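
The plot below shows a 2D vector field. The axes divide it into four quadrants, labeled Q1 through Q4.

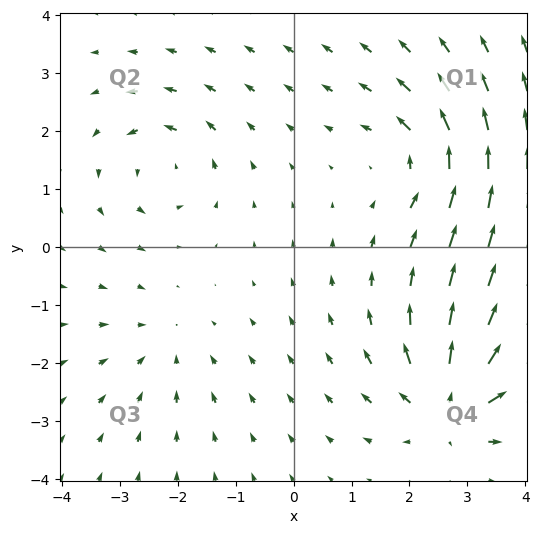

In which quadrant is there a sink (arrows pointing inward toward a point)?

The sink sits at approximately (-2.2, -1.7), which lies in quadrant Q3. The divergence there is about -2, negative as expected for a sink.

Q3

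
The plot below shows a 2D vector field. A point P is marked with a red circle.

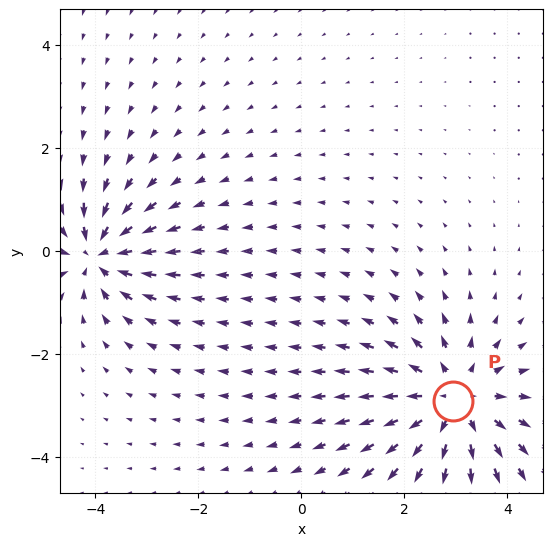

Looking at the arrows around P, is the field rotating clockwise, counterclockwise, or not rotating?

not rotating

Near P at (3.0, -2.9) the arrows show no circulation. The curl there is ≈0.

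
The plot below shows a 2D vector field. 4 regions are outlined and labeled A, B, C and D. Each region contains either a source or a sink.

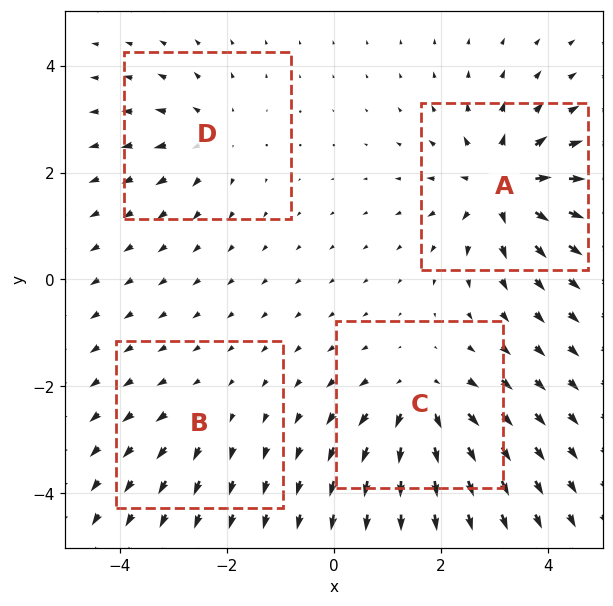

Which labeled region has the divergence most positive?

A

Divergence at each region's feature centre — A: about +7, B: about +2, C: about +6, D: about +4. Region A is most positive.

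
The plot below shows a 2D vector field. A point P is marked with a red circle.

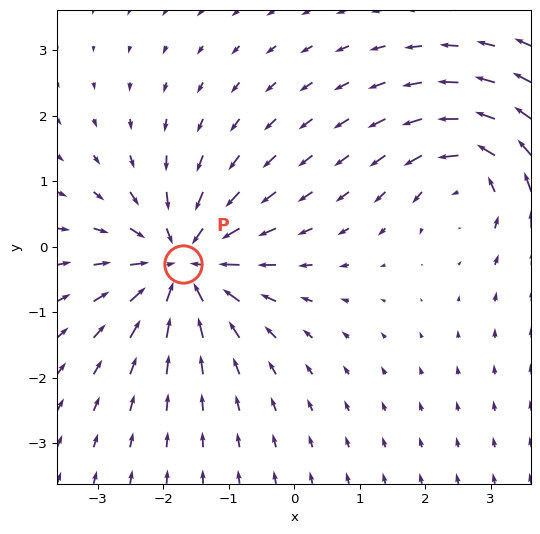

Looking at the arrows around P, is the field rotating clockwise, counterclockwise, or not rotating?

Near P at (-1.7, -0.3) the arrows show no circulation. The curl there is ≈0.

not rotating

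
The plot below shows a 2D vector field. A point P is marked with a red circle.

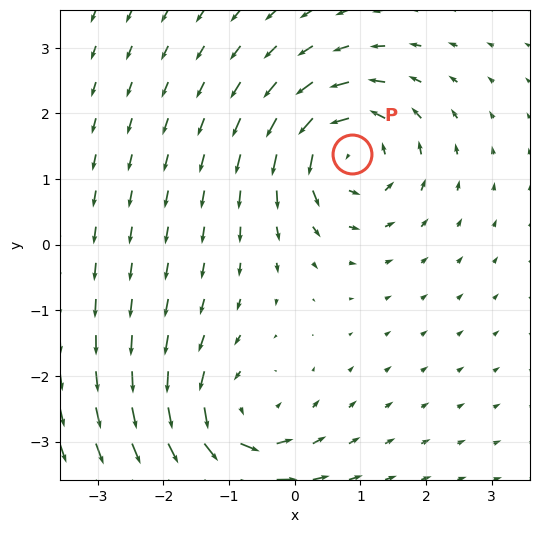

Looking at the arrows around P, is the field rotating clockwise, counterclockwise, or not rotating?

counterclockwise

Near P at (0.9, 1.4) the arrows circulate counterclockwise. The curl (z-component) there is about +6; positive curl means counterclockwise rotation.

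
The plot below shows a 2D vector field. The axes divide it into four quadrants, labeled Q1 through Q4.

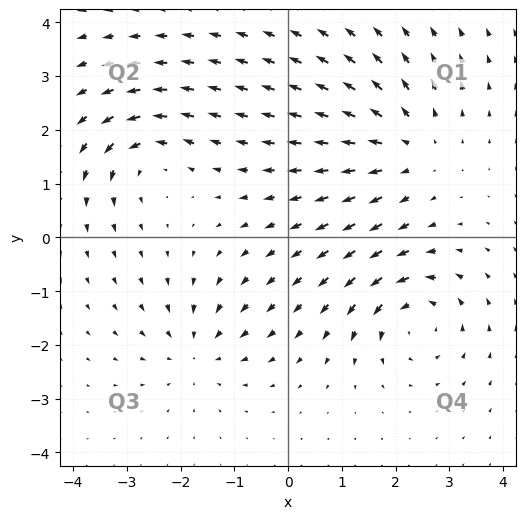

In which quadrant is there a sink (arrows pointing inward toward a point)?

The sink sits at approximately (-1.7, -2.1), which lies in quadrant Q3. The divergence there is about -3, negative as expected for a sink.

Q3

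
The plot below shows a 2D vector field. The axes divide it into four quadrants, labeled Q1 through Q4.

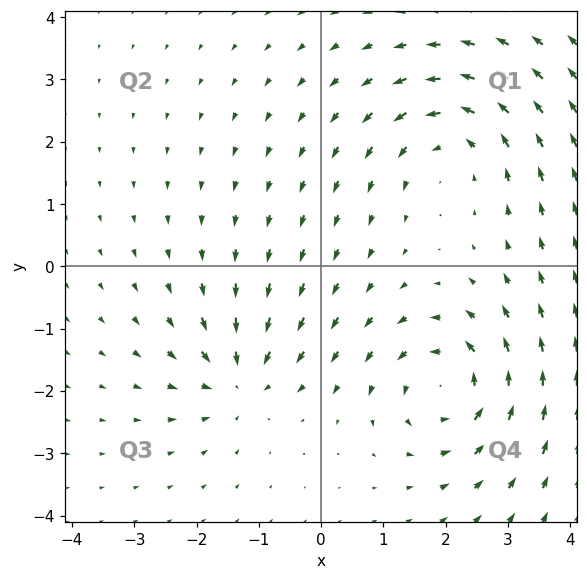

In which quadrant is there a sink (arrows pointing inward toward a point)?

The sink sits at approximately (-1.3, -1.8), which lies in quadrant Q3. The divergence there is about -4, negative as expected for a sink.

Q3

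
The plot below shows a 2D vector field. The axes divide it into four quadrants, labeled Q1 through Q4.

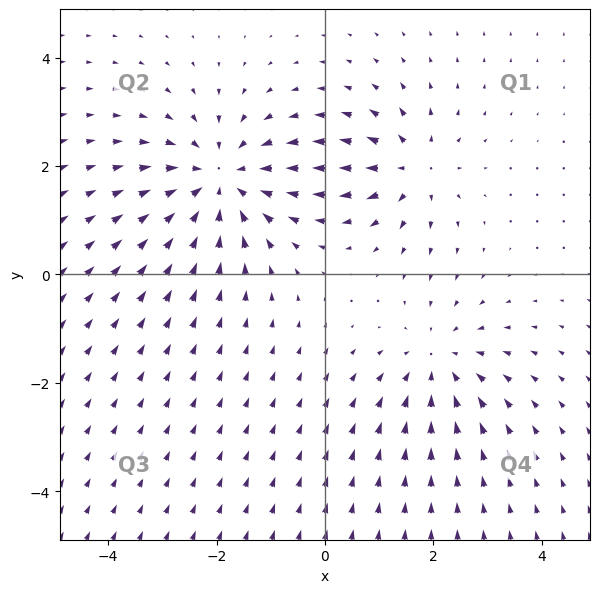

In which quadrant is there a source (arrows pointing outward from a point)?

Q1

The source sits at approximately (1.6, 1.9), which lies in quadrant Q1. The divergence there is about +4, positive as expected for a source.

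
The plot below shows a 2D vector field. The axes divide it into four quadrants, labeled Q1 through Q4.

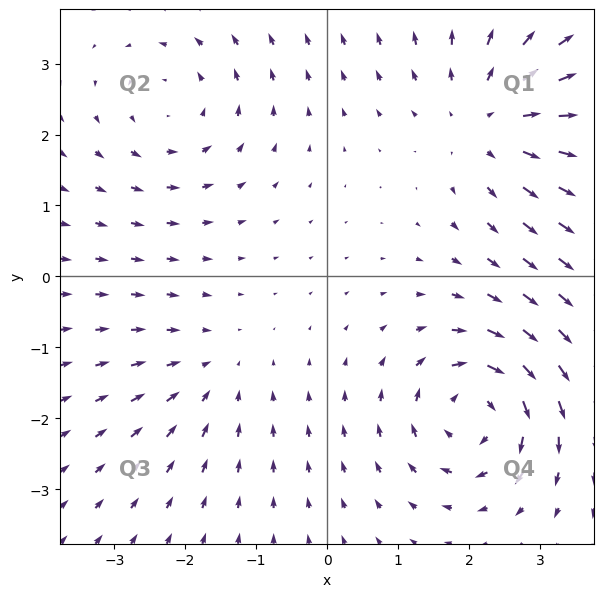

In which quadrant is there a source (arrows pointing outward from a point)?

Q1

The source sits at approximately (2.3, 2.2), which lies in quadrant Q1. The divergence there is about +4, positive as expected for a source.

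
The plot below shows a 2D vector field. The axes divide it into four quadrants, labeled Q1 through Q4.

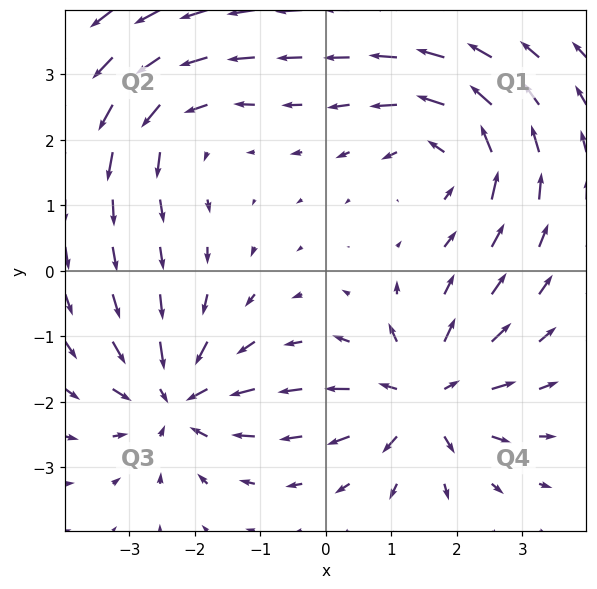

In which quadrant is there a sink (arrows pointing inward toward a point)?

The sink sits at approximately (-2.3, -2.0), which lies in quadrant Q3. The divergence there is about -6, negative as expected for a sink.

Q3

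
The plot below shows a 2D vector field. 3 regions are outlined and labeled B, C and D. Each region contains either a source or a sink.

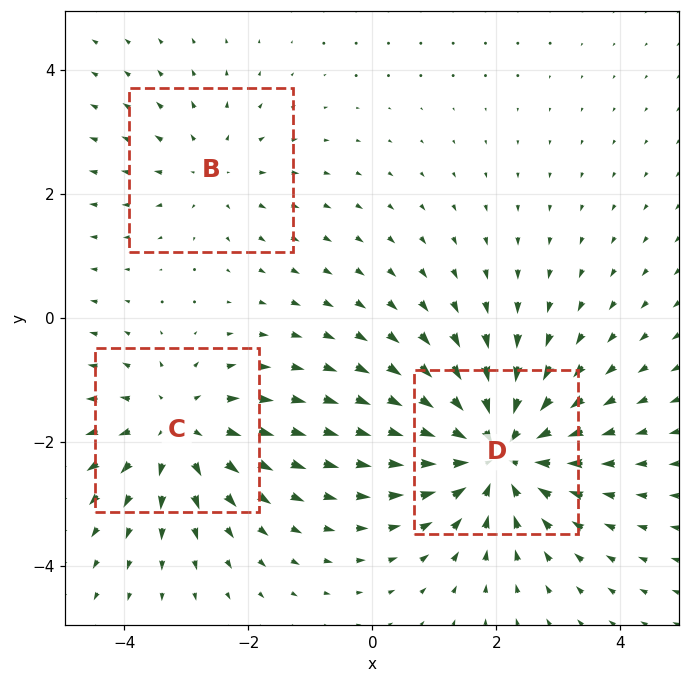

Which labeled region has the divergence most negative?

Divergence at each region's feature centre — B: about +2, C: about +3, D: about -4. Region D is most negative.

D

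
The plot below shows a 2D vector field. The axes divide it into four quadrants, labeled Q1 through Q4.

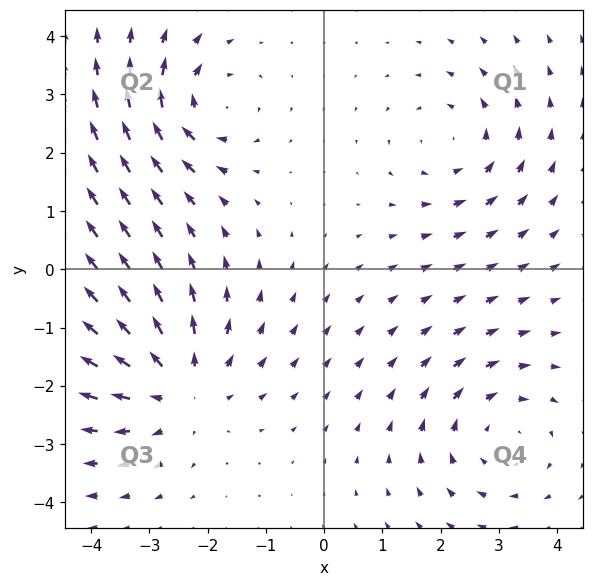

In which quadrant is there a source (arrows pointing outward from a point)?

Q3

The source sits at approximately (-2.5, -2.0), which lies in quadrant Q3. The divergence there is about +4, positive as expected for a source.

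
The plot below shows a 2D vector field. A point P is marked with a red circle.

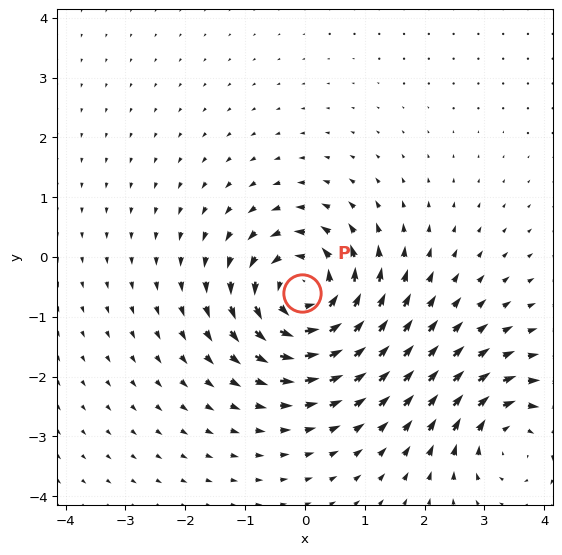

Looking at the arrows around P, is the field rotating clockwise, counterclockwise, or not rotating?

counterclockwise

Near P at (-0.0, -0.6) the arrows circulate counterclockwise. The curl (z-component) there is about +6; positive curl means counterclockwise rotation.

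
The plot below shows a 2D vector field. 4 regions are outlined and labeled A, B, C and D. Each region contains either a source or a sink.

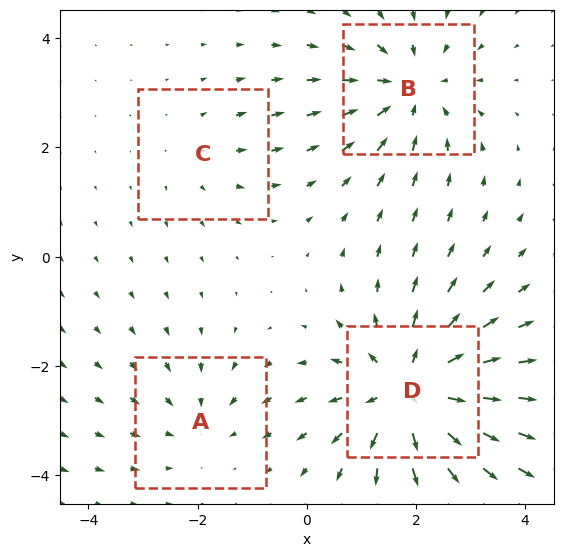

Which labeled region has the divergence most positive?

D

Divergence at each region's feature centre — A: about -3, B: about -4, C: about +2, D: about +6. Region D is most positive.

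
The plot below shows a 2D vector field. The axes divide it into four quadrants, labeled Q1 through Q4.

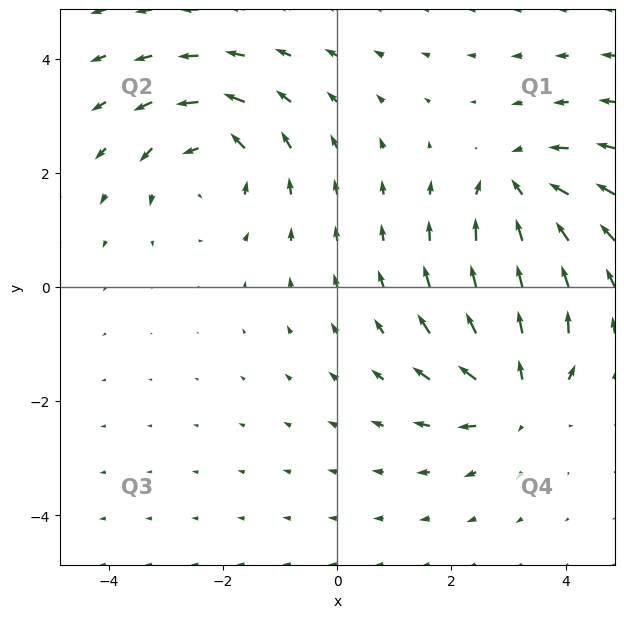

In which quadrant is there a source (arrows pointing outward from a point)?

Q4

The source sits at approximately (3.1, -1.8), which lies in quadrant Q4. The divergence there is about +4, positive as expected for a source.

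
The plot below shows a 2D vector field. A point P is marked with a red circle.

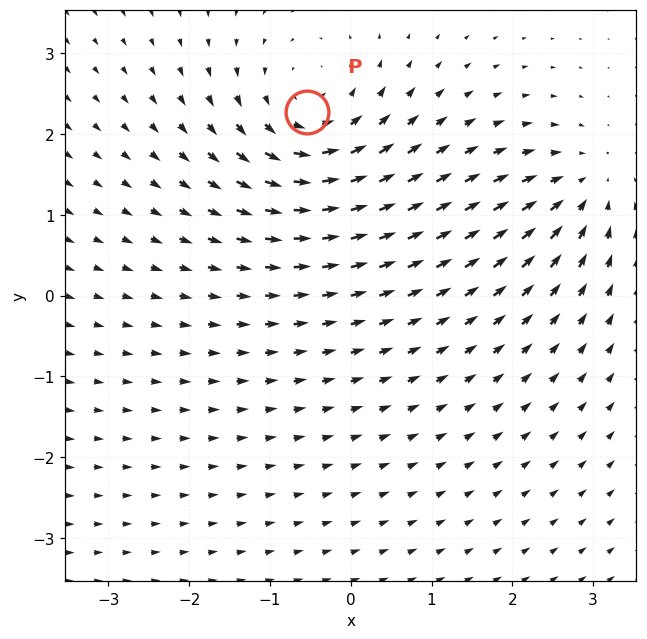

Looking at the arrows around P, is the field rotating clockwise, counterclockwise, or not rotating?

Near P at (-0.5, 2.3) the arrows circulate counterclockwise. The curl (z-component) there is about +5; positive curl means counterclockwise rotation.

counterclockwise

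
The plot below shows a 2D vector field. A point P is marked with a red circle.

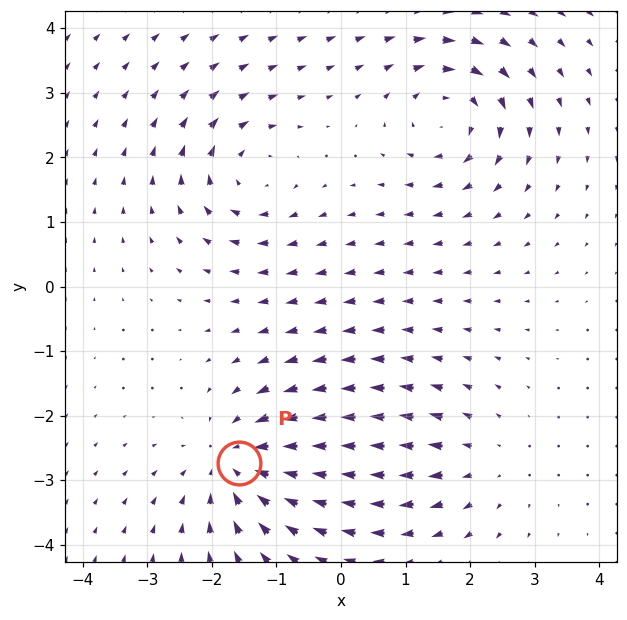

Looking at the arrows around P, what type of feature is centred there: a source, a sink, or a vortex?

At P (-1.6, -2.7) the arrows converge inward. Divergence about -4, curl ≈0 — negative divergence with near-zero curl is a sink.

sink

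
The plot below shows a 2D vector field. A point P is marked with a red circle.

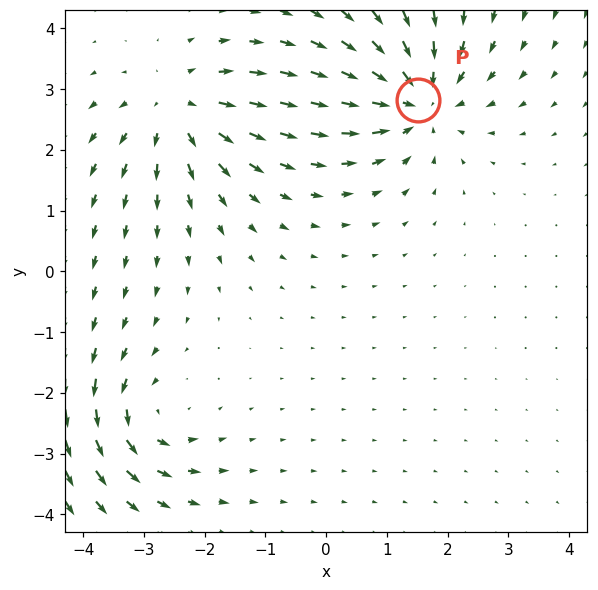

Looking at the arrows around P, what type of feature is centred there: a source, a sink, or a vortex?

At P (1.5, 2.8) the arrows converge inward. Divergence about -5, curl ≈0 — negative divergence with near-zero curl is a sink.

sink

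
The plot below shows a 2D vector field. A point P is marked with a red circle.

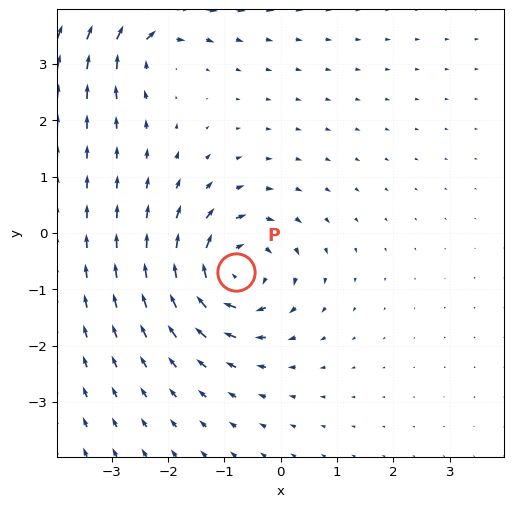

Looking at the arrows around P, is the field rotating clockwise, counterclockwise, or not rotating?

Near P at (-0.8, -0.7) the arrows circulate clockwise. The curl (z-component) there is about -6; negative curl means clockwise rotation.

clockwise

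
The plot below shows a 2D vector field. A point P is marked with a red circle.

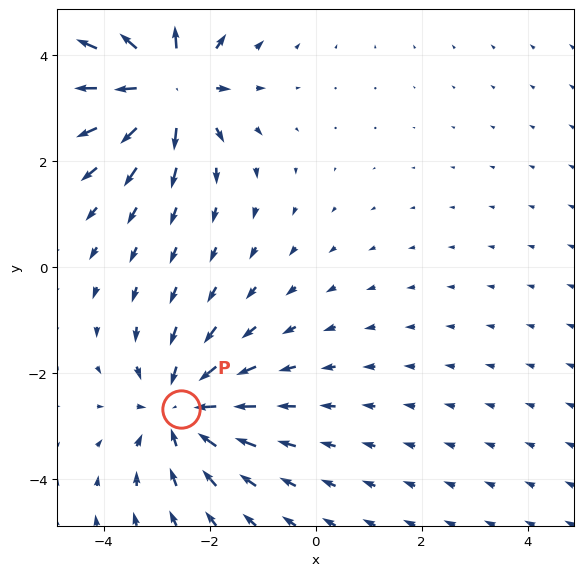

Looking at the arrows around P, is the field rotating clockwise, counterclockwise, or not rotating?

not rotating

Near P at (-2.5, -2.7) the arrows show no circulation. The curl there is ≈0.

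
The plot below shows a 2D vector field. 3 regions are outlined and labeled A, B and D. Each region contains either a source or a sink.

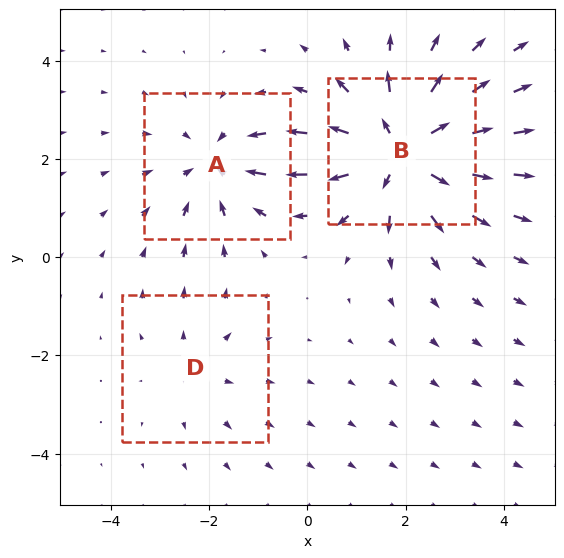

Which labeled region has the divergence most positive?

Divergence at each region's feature centre — A: about -3, B: about +5, D: about +2. Region B is most positive.

B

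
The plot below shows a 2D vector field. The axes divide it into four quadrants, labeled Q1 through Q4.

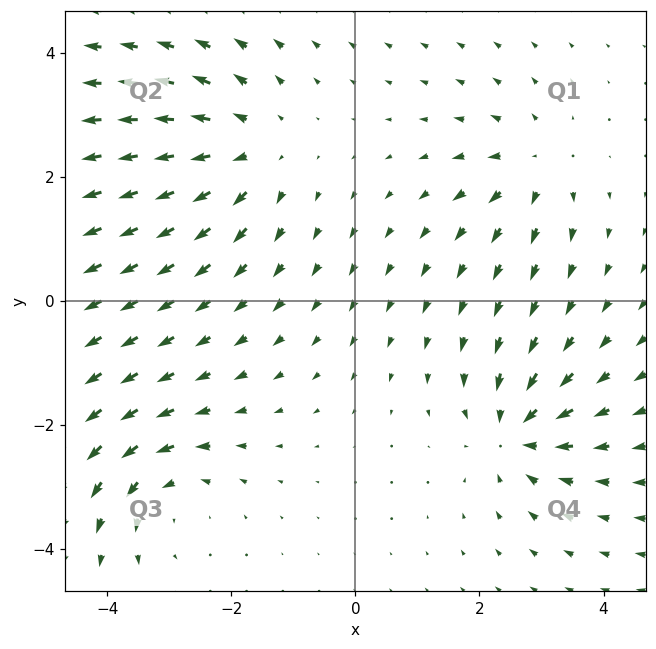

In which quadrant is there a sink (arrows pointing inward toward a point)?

Q4

The sink sits at approximately (2.6, -2.1), which lies in quadrant Q4. The divergence there is about -4, negative as expected for a sink.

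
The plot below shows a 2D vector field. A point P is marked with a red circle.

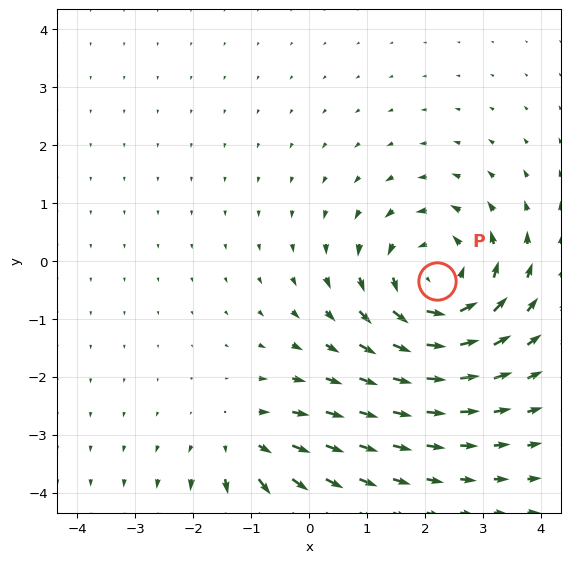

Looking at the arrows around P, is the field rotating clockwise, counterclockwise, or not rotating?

counterclockwise

Near P at (2.2, -0.3) the arrows circulate counterclockwise. The curl (z-component) there is about +5; positive curl means counterclockwise rotation.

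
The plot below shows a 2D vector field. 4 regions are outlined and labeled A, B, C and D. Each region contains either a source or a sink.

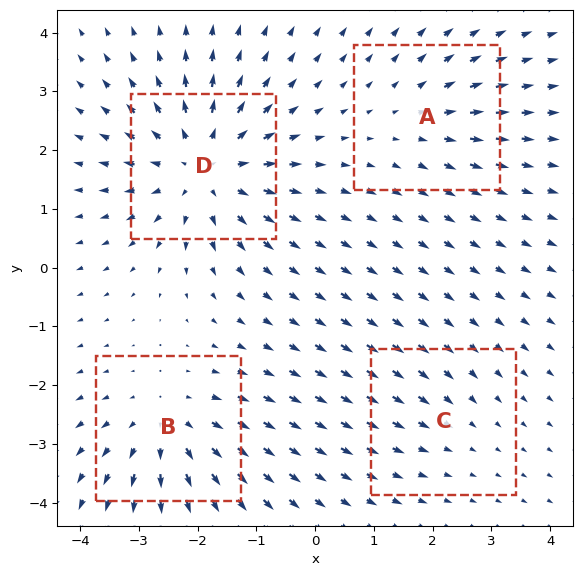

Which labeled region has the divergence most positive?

D

Divergence at each region's feature centre — A: about +3, B: about +4, C: about -2, D: about +6. Region D is most positive.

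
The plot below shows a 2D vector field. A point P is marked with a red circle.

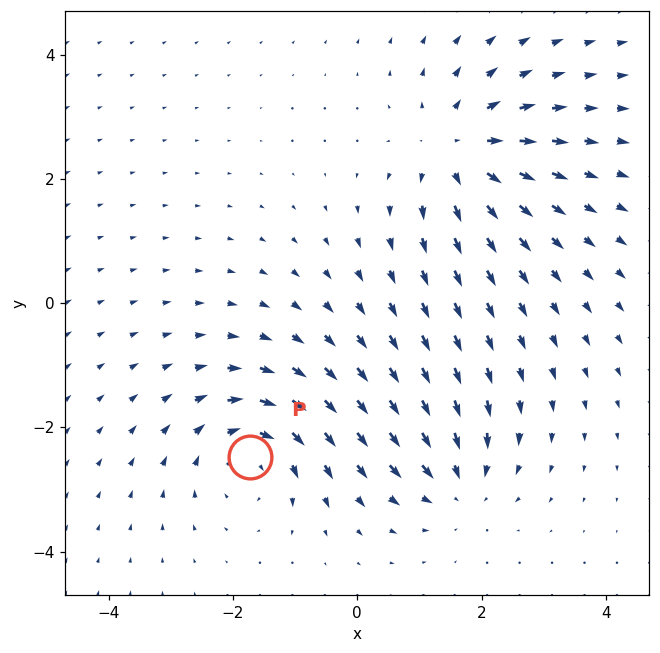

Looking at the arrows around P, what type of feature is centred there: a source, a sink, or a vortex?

At P (-1.7, -2.5) the arrows circulate clockwise. Divergence ≈0, curl about -4 — near-zero divergence with nonzero curl is a vortex.

vortex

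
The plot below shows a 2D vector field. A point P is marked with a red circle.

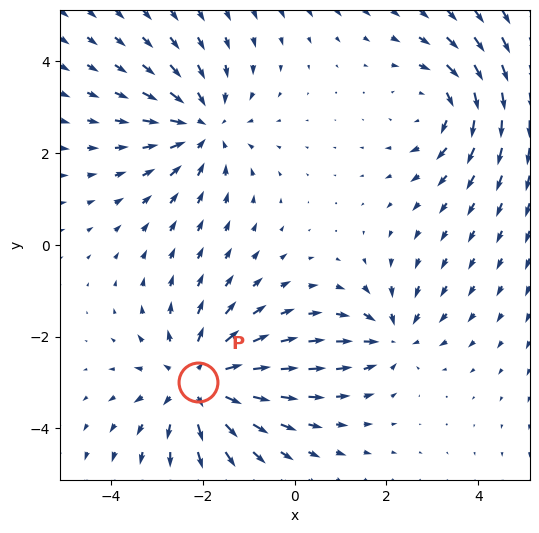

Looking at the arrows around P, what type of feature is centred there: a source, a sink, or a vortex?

source

At P (-2.1, -3.0) the arrows spread outward. Divergence about +4, curl ≈0 — positive divergence with near-zero curl is a source.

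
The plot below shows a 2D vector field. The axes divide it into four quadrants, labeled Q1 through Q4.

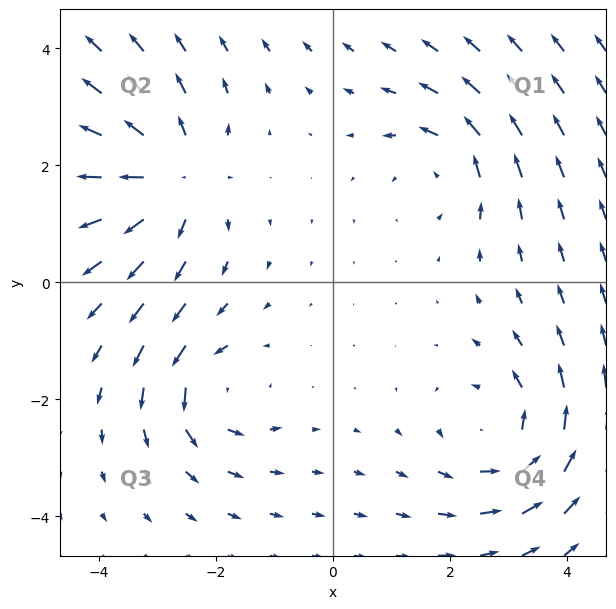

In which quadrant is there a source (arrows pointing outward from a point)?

The source sits at approximately (-2.7, 1.8), which lies in quadrant Q2. The divergence there is about +5, positive as expected for a source.

Q2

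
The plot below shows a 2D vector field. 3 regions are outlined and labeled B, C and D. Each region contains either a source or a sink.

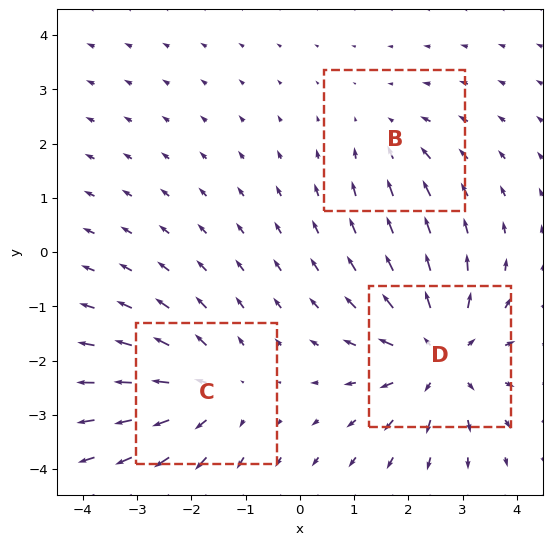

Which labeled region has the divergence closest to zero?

Divergence at each region's feature centre — B: about -2, C: about +3, D: about +4. Region B is closest to zero.

B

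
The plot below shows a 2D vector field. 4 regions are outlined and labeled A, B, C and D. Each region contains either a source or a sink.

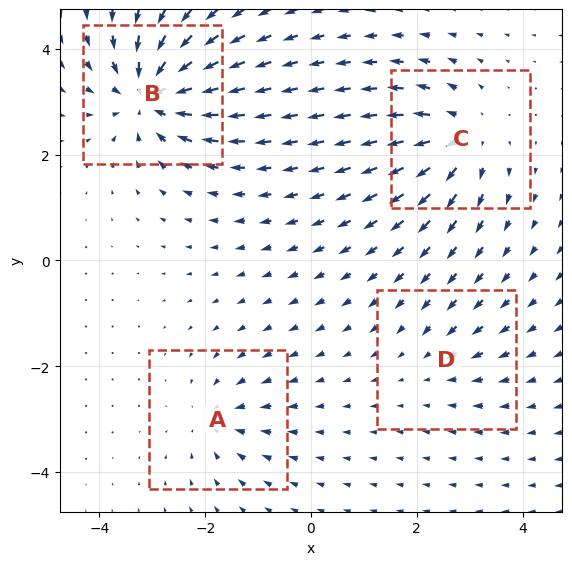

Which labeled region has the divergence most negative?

B

Divergence at each region's feature centre — A: about -4, B: about -8, C: about +6, D: about -3. Region B is most negative.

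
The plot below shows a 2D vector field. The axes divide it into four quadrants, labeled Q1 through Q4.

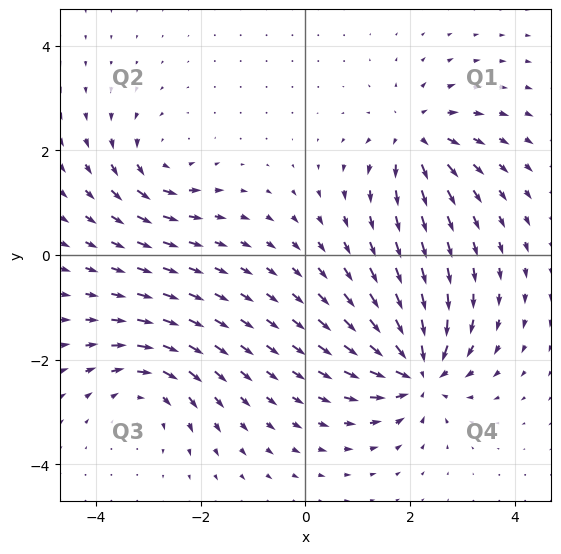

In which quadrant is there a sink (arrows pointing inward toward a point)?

The sink sits at approximately (2.2, -2.2), which lies in quadrant Q4. The divergence there is about -7, negative as expected for a sink.

Q4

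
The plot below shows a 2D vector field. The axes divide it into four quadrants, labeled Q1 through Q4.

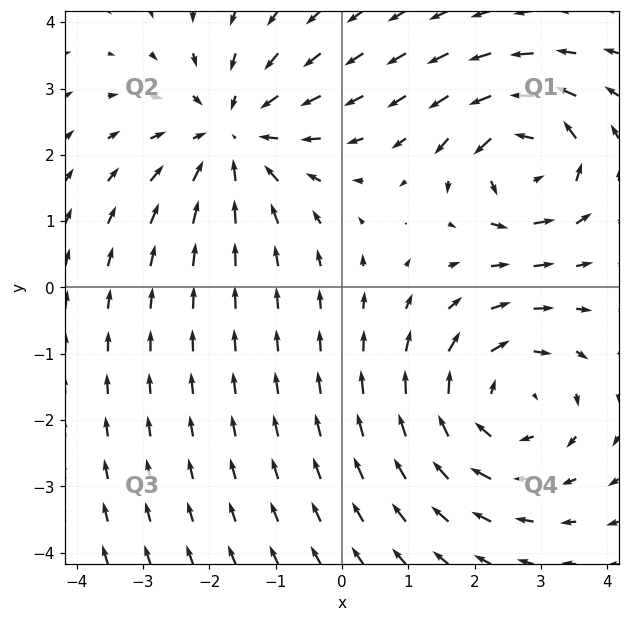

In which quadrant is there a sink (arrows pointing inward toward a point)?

The sink sits at approximately (-1.6, 2.3), which lies in quadrant Q2. The divergence there is about -4, negative as expected for a sink.

Q2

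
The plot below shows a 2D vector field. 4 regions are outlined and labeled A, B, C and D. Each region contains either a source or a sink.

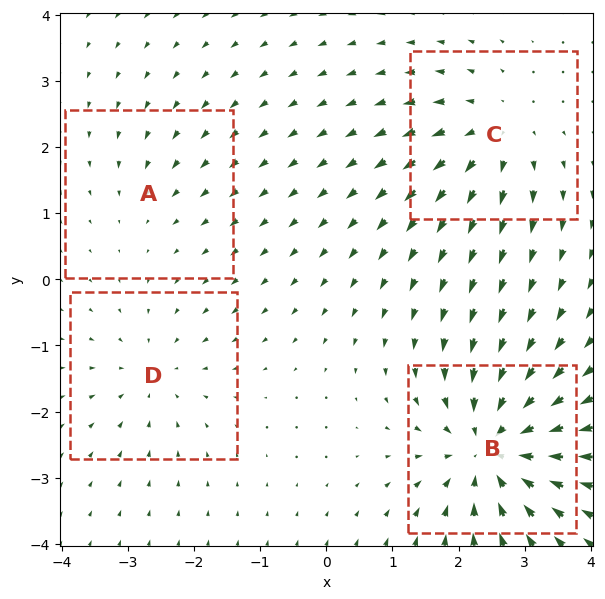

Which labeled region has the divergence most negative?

B

Divergence at each region's feature centre — A: about -2, B: about -8, C: about +5, D: about -4. Region B is most negative.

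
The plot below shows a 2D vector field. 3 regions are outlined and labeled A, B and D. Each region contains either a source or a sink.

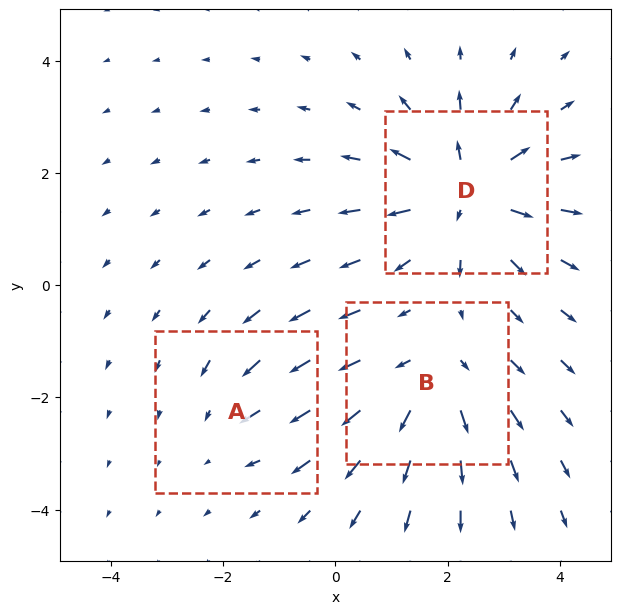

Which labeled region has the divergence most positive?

D

Divergence at each region's feature centre — A: about -2, B: about +3, D: about +5. Region D is most positive.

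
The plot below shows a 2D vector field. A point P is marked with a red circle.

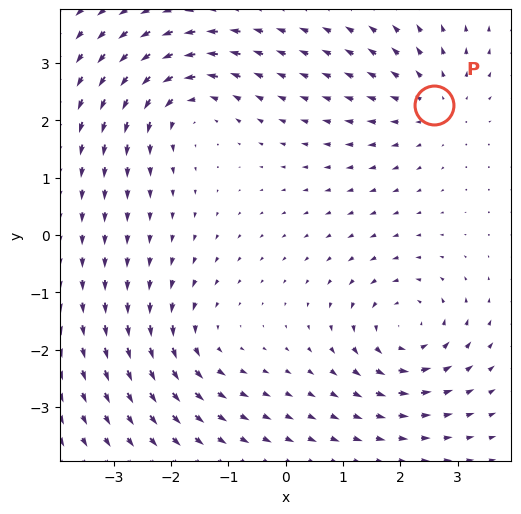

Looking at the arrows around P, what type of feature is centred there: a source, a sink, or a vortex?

At P (2.6, 2.3) the arrows spread outward. Divergence about +3, curl ≈0 — positive divergence with near-zero curl is a source.

source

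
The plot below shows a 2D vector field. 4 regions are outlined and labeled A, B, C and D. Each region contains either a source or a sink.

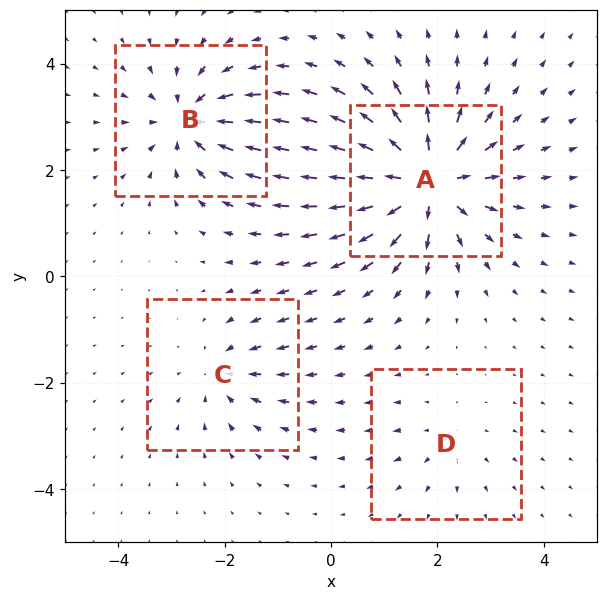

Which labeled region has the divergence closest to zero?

Divergence at each region's feature centre — A: about +9, B: about -6, C: about -4, D: about +2. Region D is closest to zero.

D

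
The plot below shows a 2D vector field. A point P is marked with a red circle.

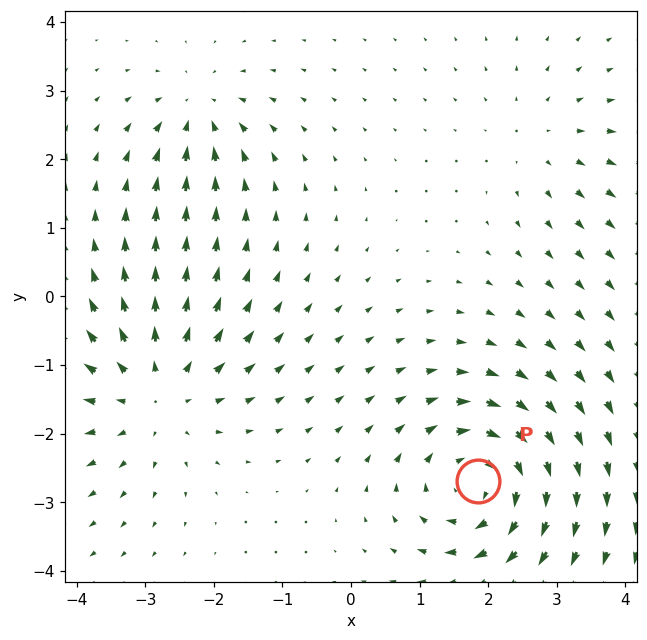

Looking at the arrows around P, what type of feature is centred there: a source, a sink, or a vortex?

vortex

At P (1.9, -2.7) the arrows circulate clockwise. Divergence ≈0, curl about -6 — near-zero divergence with nonzero curl is a vortex.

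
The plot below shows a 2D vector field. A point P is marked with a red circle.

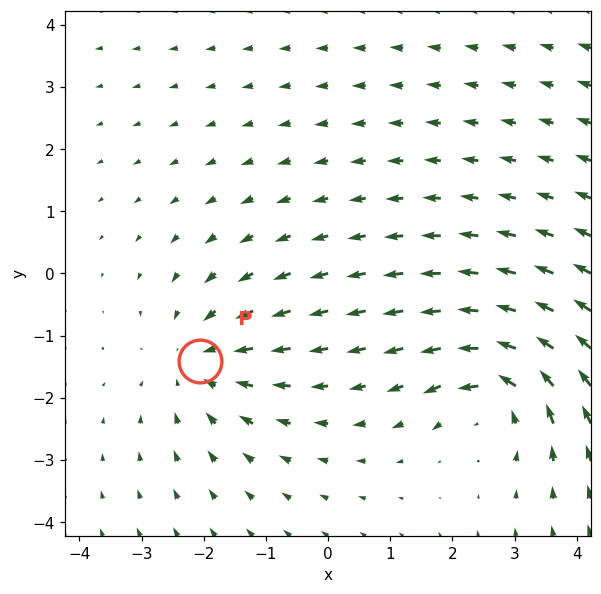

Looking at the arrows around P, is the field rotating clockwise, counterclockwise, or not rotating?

not rotating

Near P at (-2.1, -1.4) the arrows show no circulation. The curl there is ≈0.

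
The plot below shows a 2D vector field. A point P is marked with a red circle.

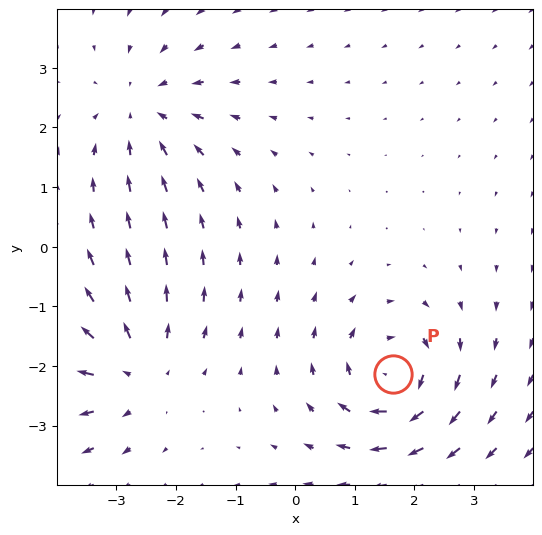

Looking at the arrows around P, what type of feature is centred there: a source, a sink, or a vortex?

vortex

At P (1.6, -2.1) the arrows circulate clockwise. Divergence ≈0, curl about -6 — near-zero divergence with nonzero curl is a vortex.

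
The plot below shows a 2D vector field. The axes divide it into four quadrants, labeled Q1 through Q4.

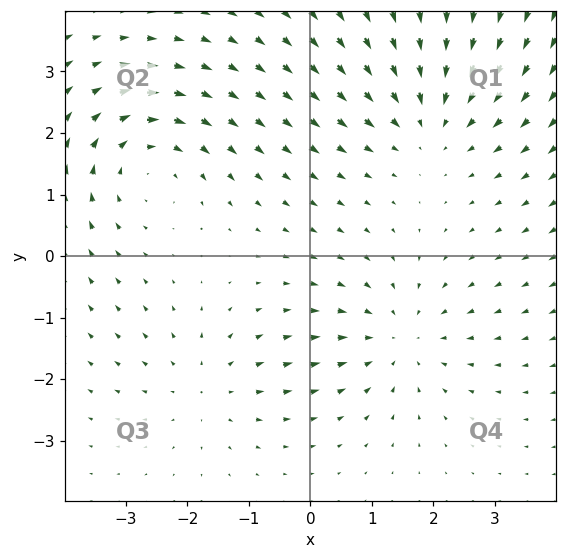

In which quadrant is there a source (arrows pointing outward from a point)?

Q3

The source sits at approximately (-1.7, -2.1), which lies in quadrant Q3. The divergence there is about +3, positive as expected for a source.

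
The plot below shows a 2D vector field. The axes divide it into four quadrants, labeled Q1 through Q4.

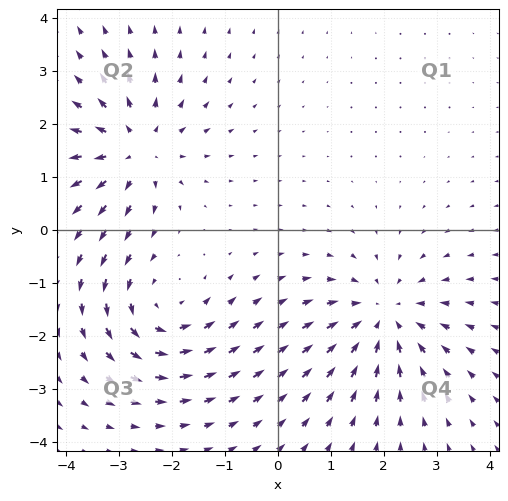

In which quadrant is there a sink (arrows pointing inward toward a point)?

Q4

The sink sits at approximately (2.0, -1.6), which lies in quadrant Q4. The divergence there is about -3, negative as expected for a sink.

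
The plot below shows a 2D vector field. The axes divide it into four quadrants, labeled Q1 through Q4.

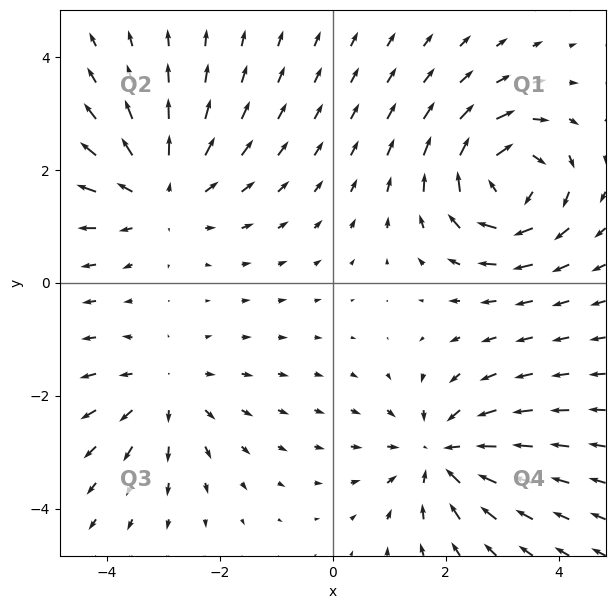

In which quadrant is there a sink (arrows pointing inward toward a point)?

Q4

The sink sits at approximately (1.9, -3.0), which lies in quadrant Q4. The divergence there is about -4, negative as expected for a sink.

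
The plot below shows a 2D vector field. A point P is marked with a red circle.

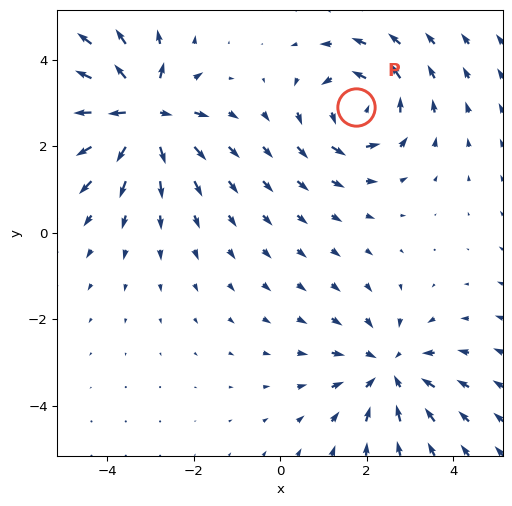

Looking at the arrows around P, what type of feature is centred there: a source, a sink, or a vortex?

vortex

At P (1.8, 2.9) the arrows circulate counterclockwise. Divergence ≈0, curl about +4 — near-zero divergence with nonzero curl is a vortex.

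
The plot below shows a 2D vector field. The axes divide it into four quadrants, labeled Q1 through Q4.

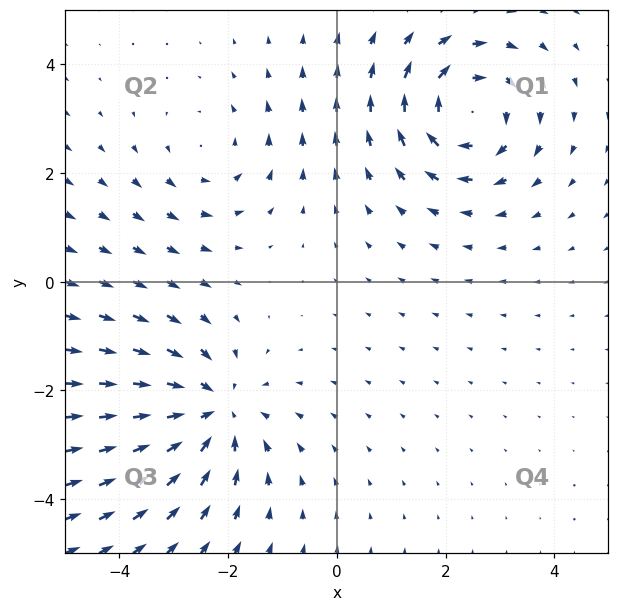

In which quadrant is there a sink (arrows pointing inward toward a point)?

The sink sits at approximately (-2.3, -2.4), which lies in quadrant Q3. The divergence there is about -4, negative as expected for a sink.

Q3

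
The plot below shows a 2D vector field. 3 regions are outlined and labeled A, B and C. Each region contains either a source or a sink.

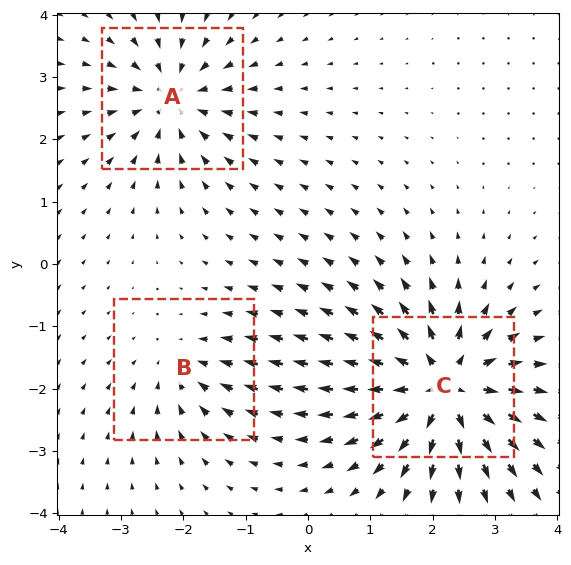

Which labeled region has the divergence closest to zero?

Divergence at each region's feature centre — A: about -4, B: about -2, C: about +6. Region B is closest to zero.

B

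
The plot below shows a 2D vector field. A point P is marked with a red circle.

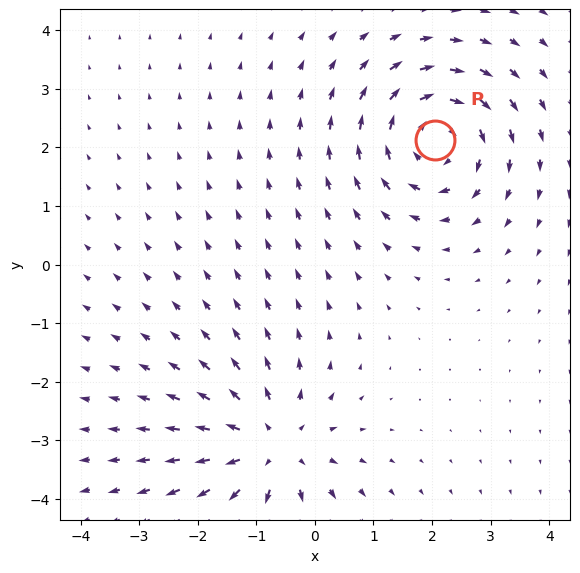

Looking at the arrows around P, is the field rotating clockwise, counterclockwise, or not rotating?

Near P at (2.0, 2.1) the arrows circulate clockwise. The curl (z-component) there is about -5; negative curl means clockwise rotation.

clockwise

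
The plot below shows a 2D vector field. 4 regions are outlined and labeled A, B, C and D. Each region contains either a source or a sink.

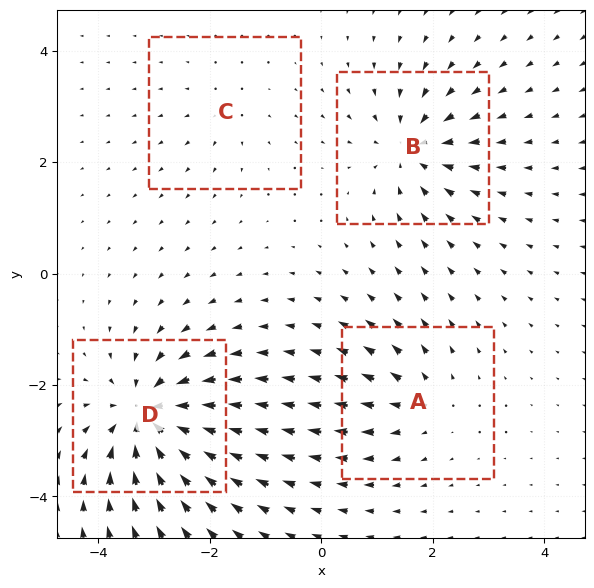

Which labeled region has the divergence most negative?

D

Divergence at each region's feature centre — A: about +4, B: about -6, C: about +2, D: about -8. Region D is most negative.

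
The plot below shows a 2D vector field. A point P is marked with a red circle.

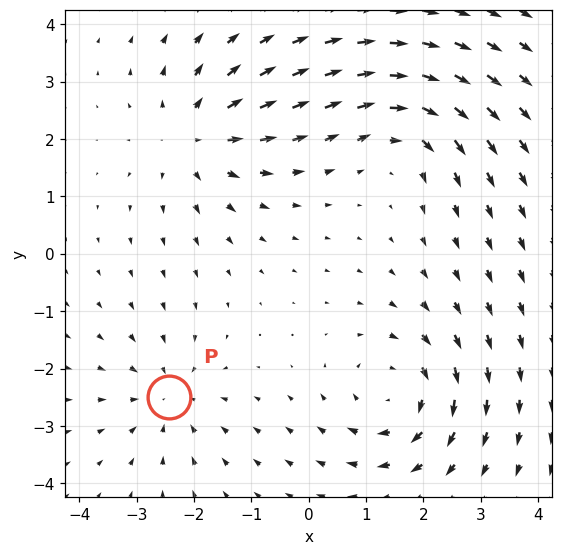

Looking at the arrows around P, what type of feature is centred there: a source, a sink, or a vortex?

sink

At P (-2.4, -2.5) the arrows converge inward. Divergence about -4, curl ≈0 — negative divergence with near-zero curl is a sink.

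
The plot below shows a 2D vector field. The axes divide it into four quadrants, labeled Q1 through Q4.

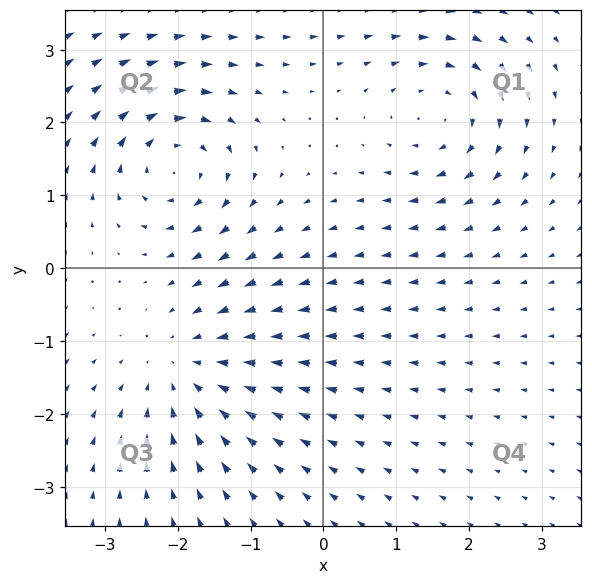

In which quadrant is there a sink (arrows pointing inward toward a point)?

Q3

The sink sits at approximately (-1.9, -1.4), which lies in quadrant Q3. The divergence there is about -3, negative as expected for a sink.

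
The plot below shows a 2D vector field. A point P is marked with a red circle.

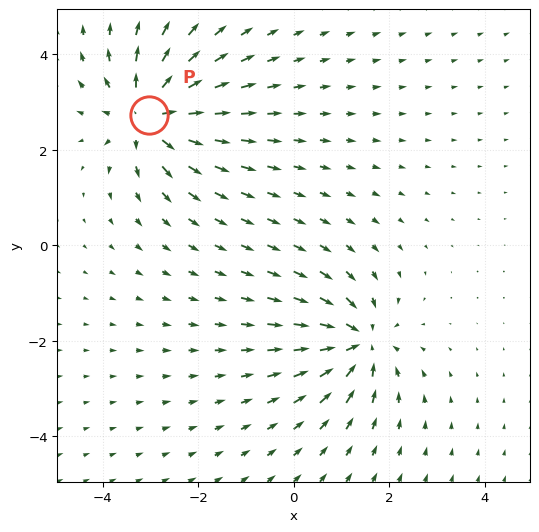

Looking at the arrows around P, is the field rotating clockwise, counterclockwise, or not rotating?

not rotating

Near P at (-3.0, 2.7) the arrows show no circulation. The curl there is ≈0.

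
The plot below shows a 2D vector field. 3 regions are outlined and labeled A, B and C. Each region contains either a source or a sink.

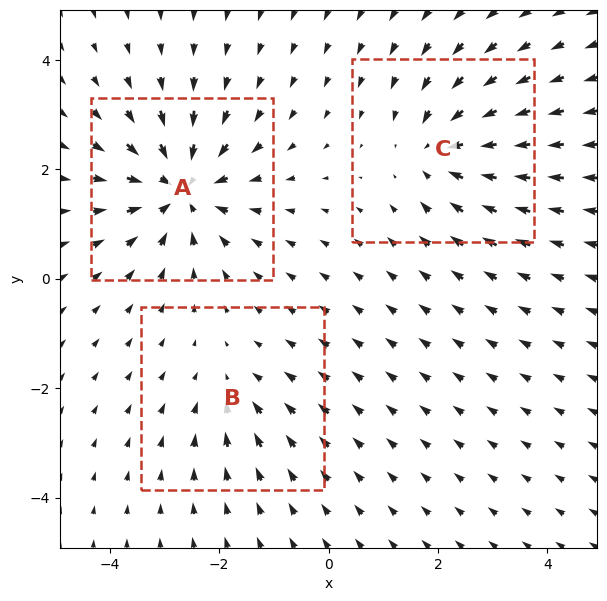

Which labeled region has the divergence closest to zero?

Divergence at each region's feature centre — A: about -5, B: about -2, C: about -4. Region B is closest to zero.

B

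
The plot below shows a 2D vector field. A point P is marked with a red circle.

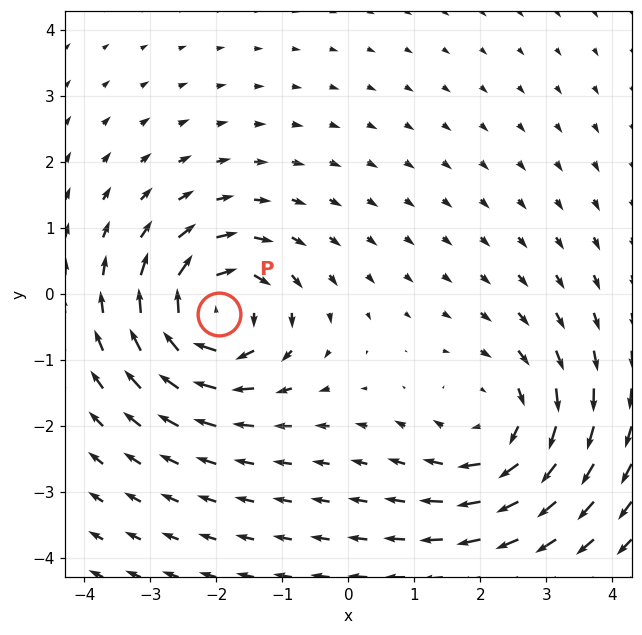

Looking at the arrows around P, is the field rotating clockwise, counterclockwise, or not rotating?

Near P at (-2.0, -0.3) the arrows circulate clockwise. The curl (z-component) there is about -7; negative curl means clockwise rotation.

clockwise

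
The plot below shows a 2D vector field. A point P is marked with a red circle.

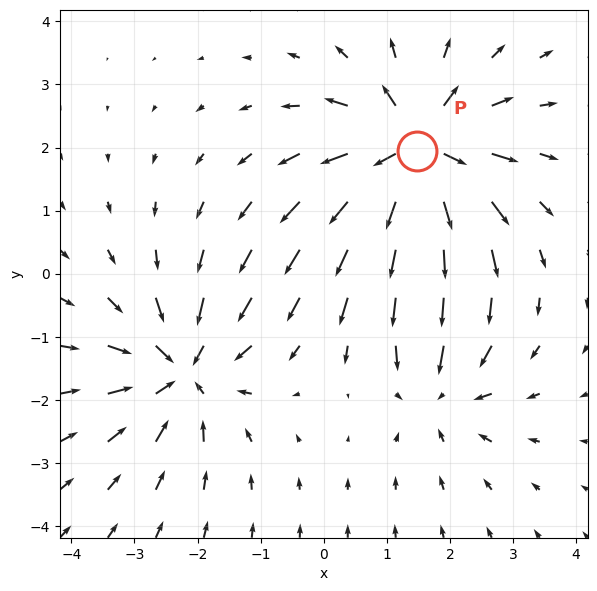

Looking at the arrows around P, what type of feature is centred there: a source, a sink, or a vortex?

source

At P (1.5, 1.9) the arrows spread outward. Divergence about +5, curl ≈0 — positive divergence with near-zero curl is a source.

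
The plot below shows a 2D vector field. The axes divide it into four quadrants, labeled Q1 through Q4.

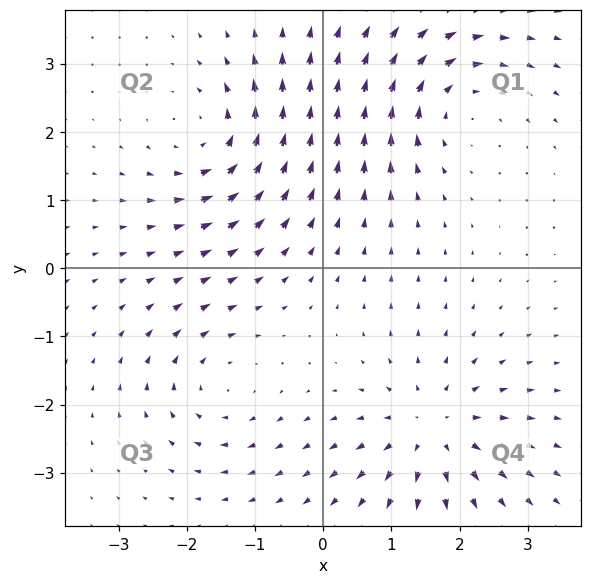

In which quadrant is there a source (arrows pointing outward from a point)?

The source sits at approximately (1.6, -2.4), which lies in quadrant Q4. The divergence there is about +6, positive as expected for a source.

Q4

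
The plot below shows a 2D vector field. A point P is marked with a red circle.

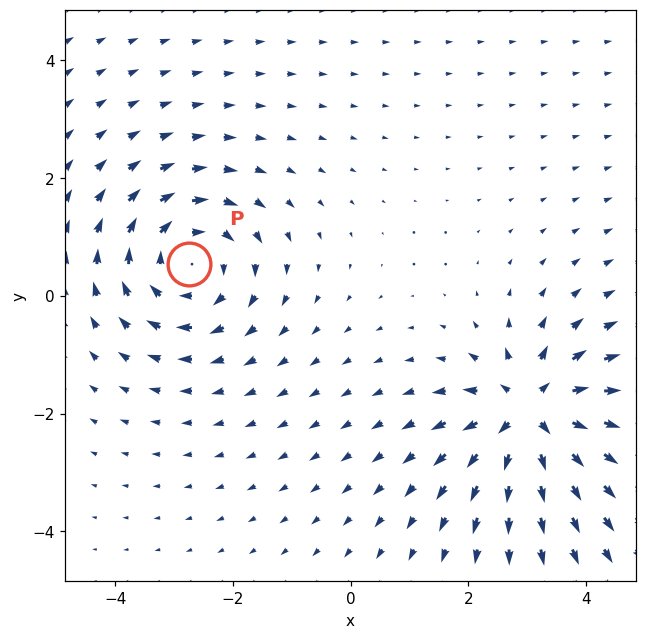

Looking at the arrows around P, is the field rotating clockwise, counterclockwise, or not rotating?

clockwise

Near P at (-2.7, 0.5) the arrows circulate clockwise. The curl (z-component) there is about -3; negative curl means clockwise rotation.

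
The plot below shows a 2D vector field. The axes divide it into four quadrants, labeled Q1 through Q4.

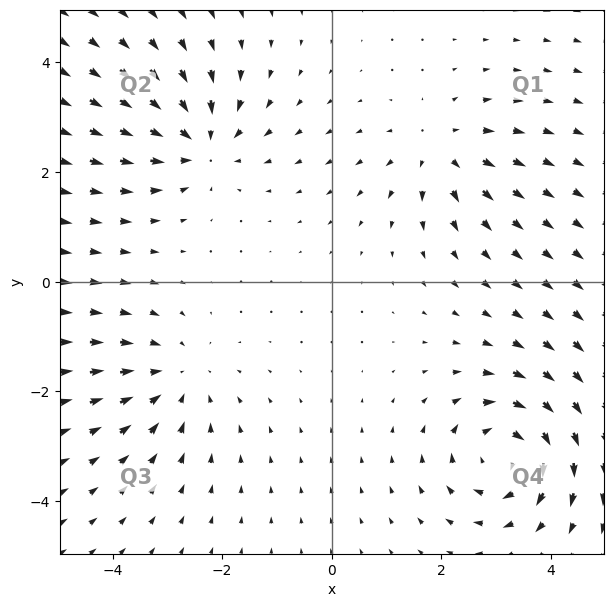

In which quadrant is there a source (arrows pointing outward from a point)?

Q1

The source sits at approximately (2.0, 2.4), which lies in quadrant Q1. The divergence there is about +4, positive as expected for a source.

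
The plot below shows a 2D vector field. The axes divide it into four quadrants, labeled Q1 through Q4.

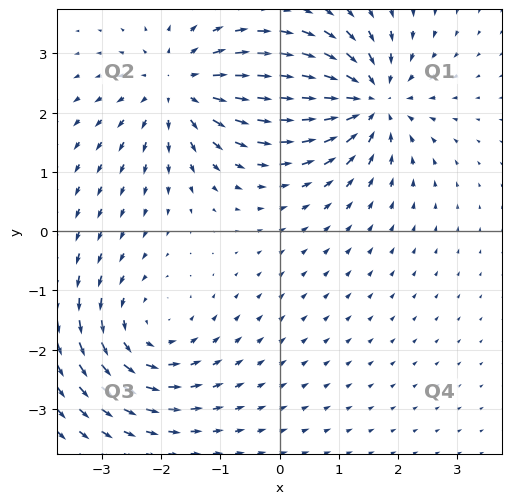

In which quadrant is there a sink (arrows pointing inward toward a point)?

Q1

The sink sits at approximately (1.5, 2.2), which lies in quadrant Q1. The divergence there is about -6, negative as expected for a sink.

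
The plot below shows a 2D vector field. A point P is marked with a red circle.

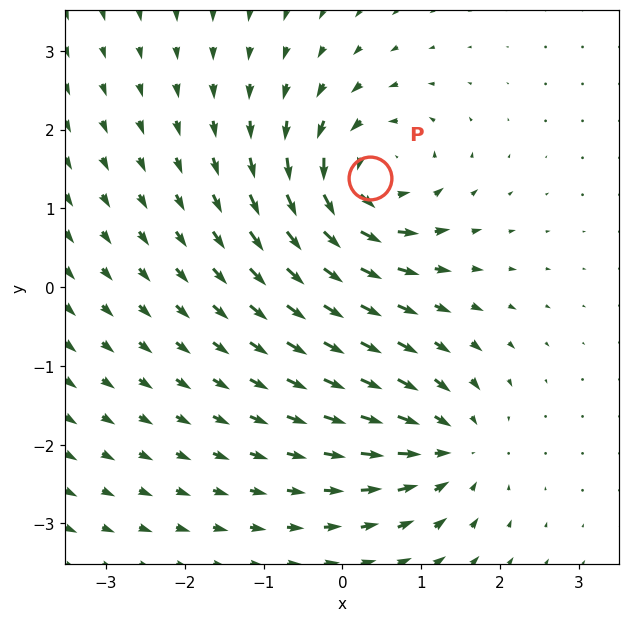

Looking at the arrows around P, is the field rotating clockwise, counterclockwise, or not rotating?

counterclockwise

Near P at (0.4, 1.4) the arrows circulate counterclockwise. The curl (z-component) there is about +6; positive curl means counterclockwise rotation.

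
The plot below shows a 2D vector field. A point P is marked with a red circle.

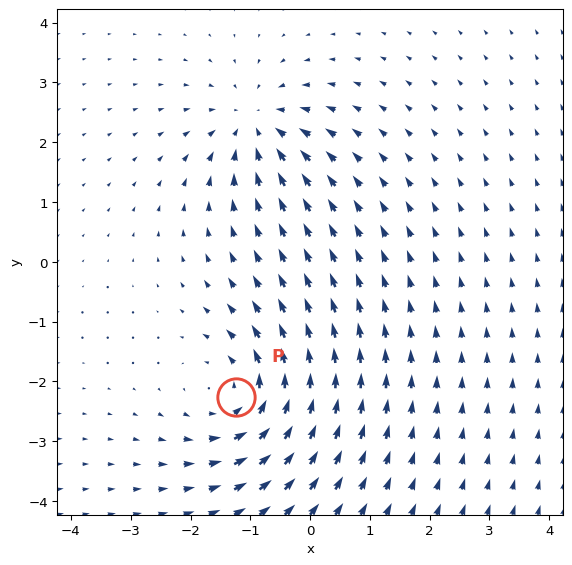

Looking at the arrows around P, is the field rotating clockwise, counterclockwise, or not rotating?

Near P at (-1.2, -2.3) the arrows circulate counterclockwise. The curl (z-component) there is about +4; positive curl means counterclockwise rotation.

counterclockwise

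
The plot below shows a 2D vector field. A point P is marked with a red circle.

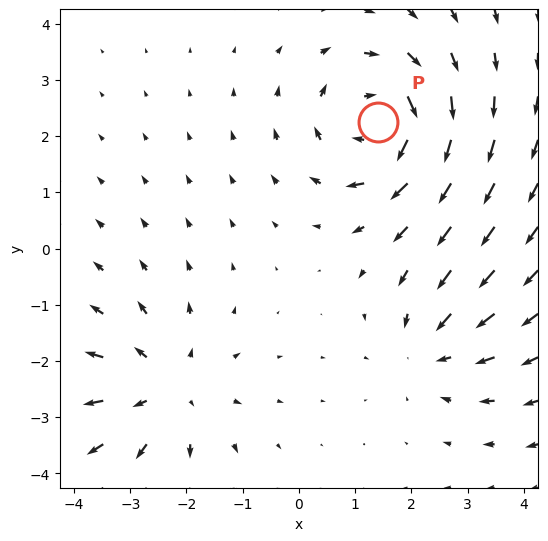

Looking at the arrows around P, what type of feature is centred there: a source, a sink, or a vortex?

At P (1.4, 2.3) the arrows circulate clockwise. Divergence ≈0, curl about -5 — near-zero divergence with nonzero curl is a vortex.

vortex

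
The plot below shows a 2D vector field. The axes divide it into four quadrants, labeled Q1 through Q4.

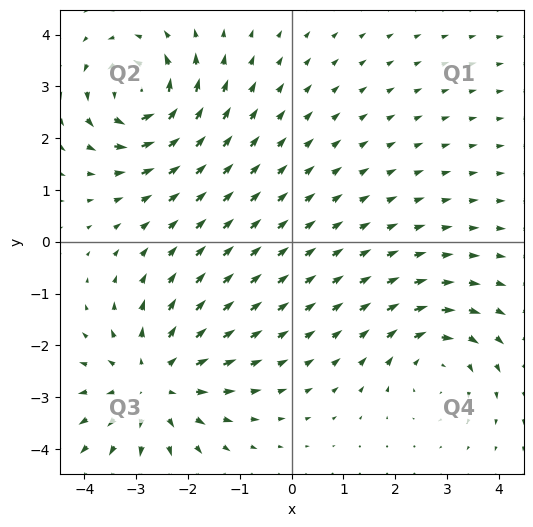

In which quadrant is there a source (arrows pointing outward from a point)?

The source sits at approximately (-2.7, -2.7), which lies in quadrant Q3. The divergence there is about +3, positive as expected for a source.

Q3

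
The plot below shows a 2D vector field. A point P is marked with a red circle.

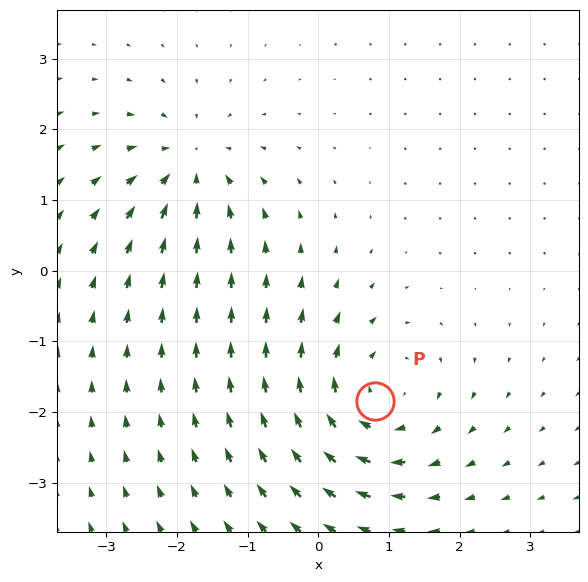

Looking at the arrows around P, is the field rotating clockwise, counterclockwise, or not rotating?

clockwise

Near P at (0.8, -1.8) the arrows circulate clockwise. The curl (z-component) there is about -4; negative curl means clockwise rotation.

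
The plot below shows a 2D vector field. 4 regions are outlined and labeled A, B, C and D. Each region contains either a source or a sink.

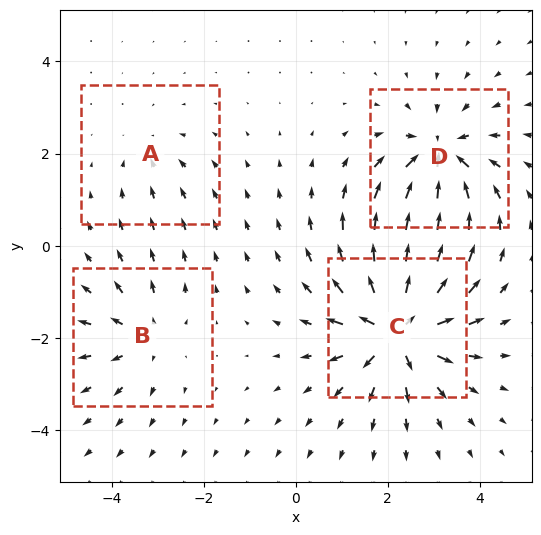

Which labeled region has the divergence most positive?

Divergence at each region's feature centre — A: about -2, B: about +4, C: about +8, D: about -6. Region C is most positive.

C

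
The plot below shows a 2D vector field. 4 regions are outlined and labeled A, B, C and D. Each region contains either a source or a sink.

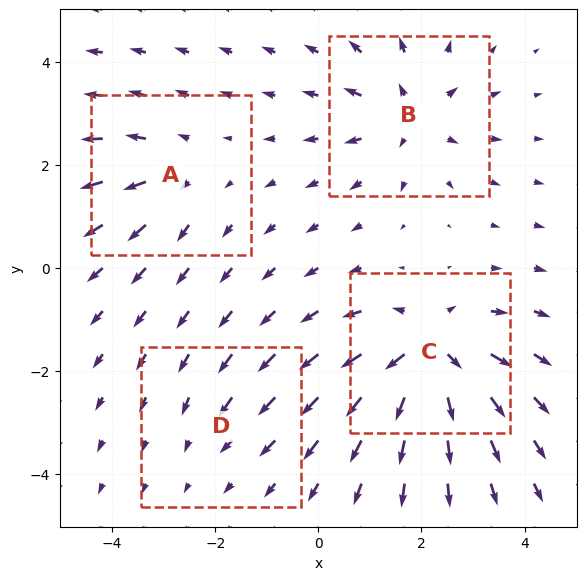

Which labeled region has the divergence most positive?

Divergence at each region's feature centre — A: about +3, B: about +5, C: about +7, D: about -2. Region C is most positive.

C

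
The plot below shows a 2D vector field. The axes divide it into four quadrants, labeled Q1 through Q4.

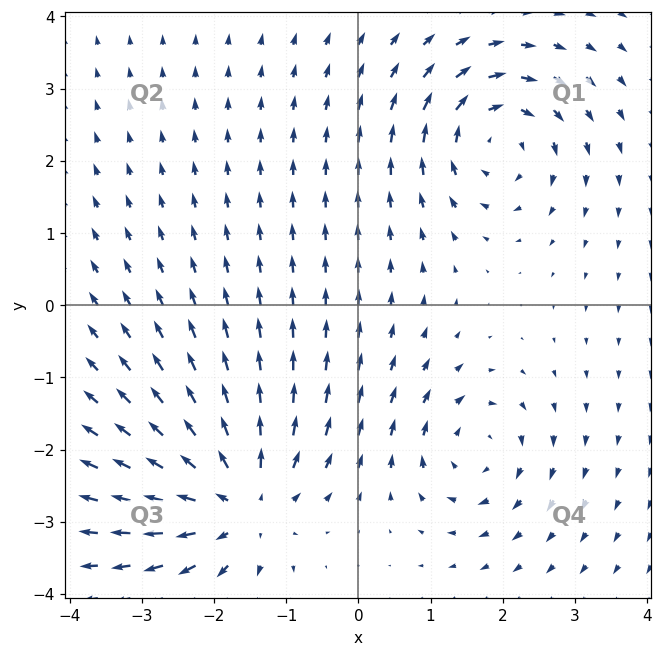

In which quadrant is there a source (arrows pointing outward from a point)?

Q3

The source sits at approximately (-1.7, -2.7), which lies in quadrant Q3. The divergence there is about +5, positive as expected for a source.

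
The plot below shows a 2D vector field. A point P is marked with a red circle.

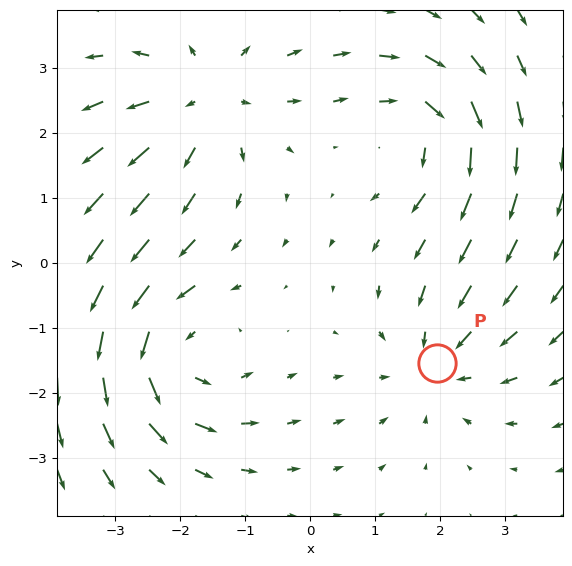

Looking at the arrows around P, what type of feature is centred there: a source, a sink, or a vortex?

At P (2.0, -1.5) the arrows converge inward. Divergence about -2, curl ≈0 — negative divergence with near-zero curl is a sink.

sink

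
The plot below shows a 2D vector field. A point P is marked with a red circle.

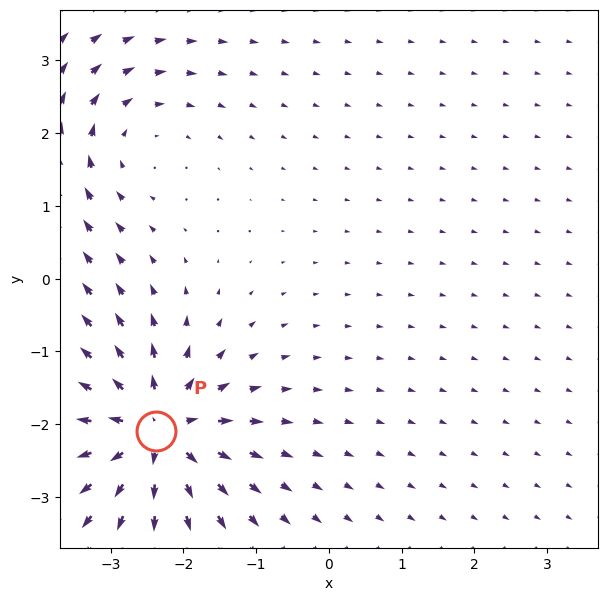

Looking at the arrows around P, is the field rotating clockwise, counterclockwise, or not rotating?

Near P at (-2.4, -2.1) the arrows show no circulation. The curl there is ≈0.

not rotating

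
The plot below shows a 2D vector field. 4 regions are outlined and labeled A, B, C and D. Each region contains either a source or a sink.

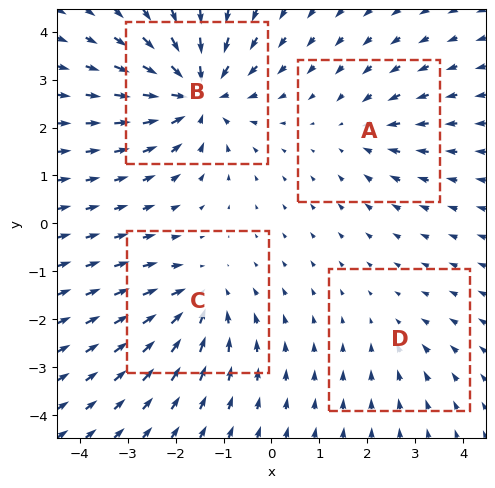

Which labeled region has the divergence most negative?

B

Divergence at each region's feature centre — A: about -3, B: about -7, C: about -5, D: about -2. Region B is most negative.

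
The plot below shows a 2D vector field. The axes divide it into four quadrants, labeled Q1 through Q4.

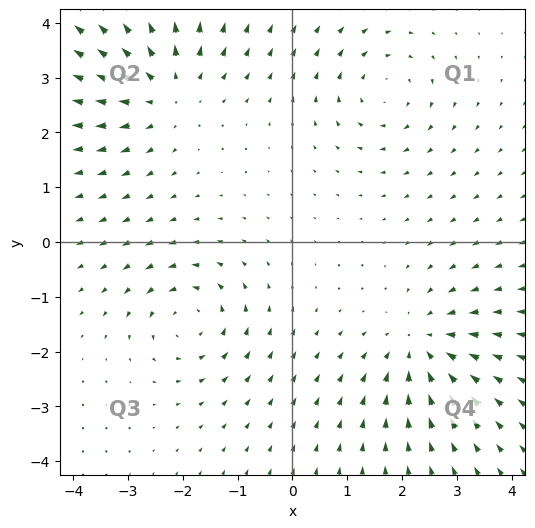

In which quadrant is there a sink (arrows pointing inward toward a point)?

Q4

The sink sits at approximately (2.4, -1.9), which lies in quadrant Q4. The divergence there is about -4, negative as expected for a sink.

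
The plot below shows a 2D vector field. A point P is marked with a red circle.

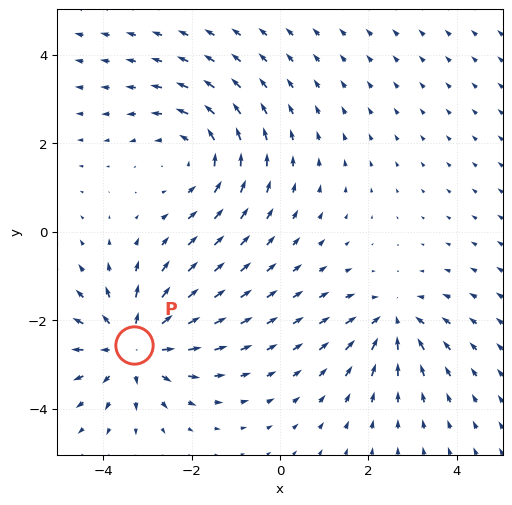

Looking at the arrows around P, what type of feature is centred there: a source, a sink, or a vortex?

At P (-3.3, -2.6) the arrows spread outward. Divergence about +5, curl ≈0 — positive divergence with near-zero curl is a source.

source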